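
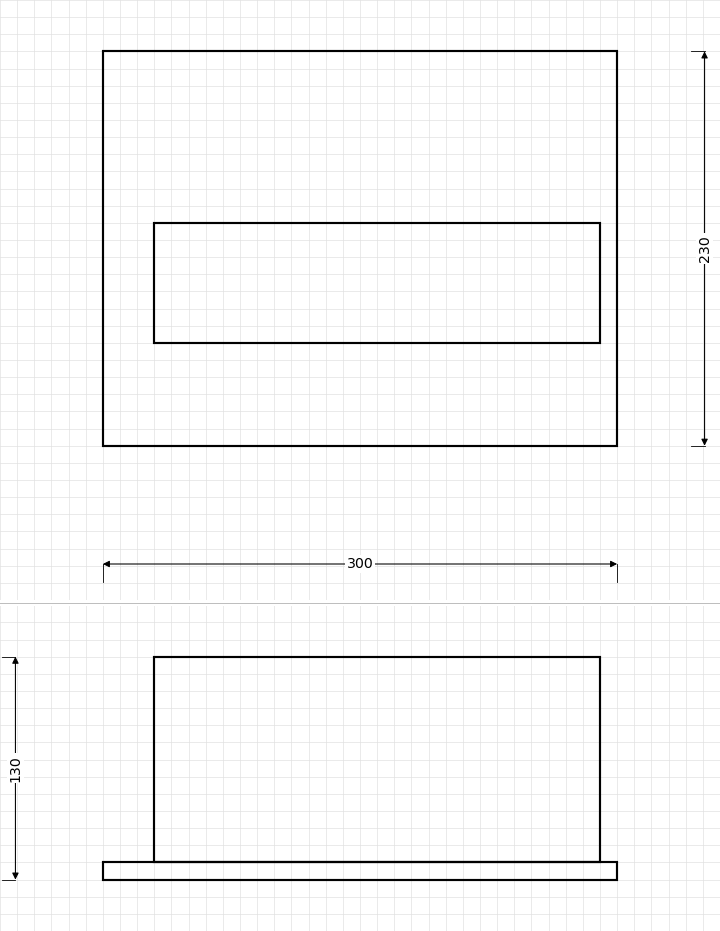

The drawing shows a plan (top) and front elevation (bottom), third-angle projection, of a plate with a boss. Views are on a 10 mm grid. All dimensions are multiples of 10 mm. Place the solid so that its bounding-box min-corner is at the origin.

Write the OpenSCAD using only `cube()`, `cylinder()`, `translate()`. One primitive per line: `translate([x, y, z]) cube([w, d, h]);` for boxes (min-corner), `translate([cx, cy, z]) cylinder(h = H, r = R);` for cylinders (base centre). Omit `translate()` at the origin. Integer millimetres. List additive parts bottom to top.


cube([300, 230, 10]);
translate([30, 60, 10]) cube([260, 70, 120]);


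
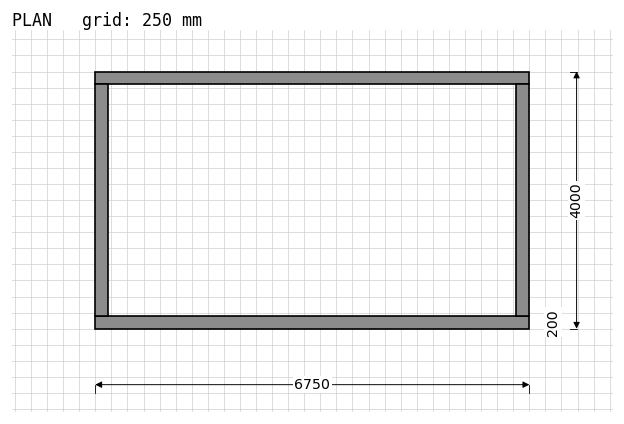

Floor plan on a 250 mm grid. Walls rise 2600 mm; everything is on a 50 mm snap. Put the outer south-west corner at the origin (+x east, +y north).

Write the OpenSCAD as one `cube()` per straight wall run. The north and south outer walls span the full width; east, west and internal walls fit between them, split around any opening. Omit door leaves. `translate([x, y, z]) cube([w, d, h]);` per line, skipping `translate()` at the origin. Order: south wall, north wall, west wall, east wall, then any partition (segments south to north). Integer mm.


cube([6750, 200, 2600]);
translate([0, 3800, 0]) cube([6750, 200, 2600]);
translate([0, 200, 0]) cube([200, 3600, 2600]);
translate([6550, 200, 0]) cube([200, 3600, 2600]);


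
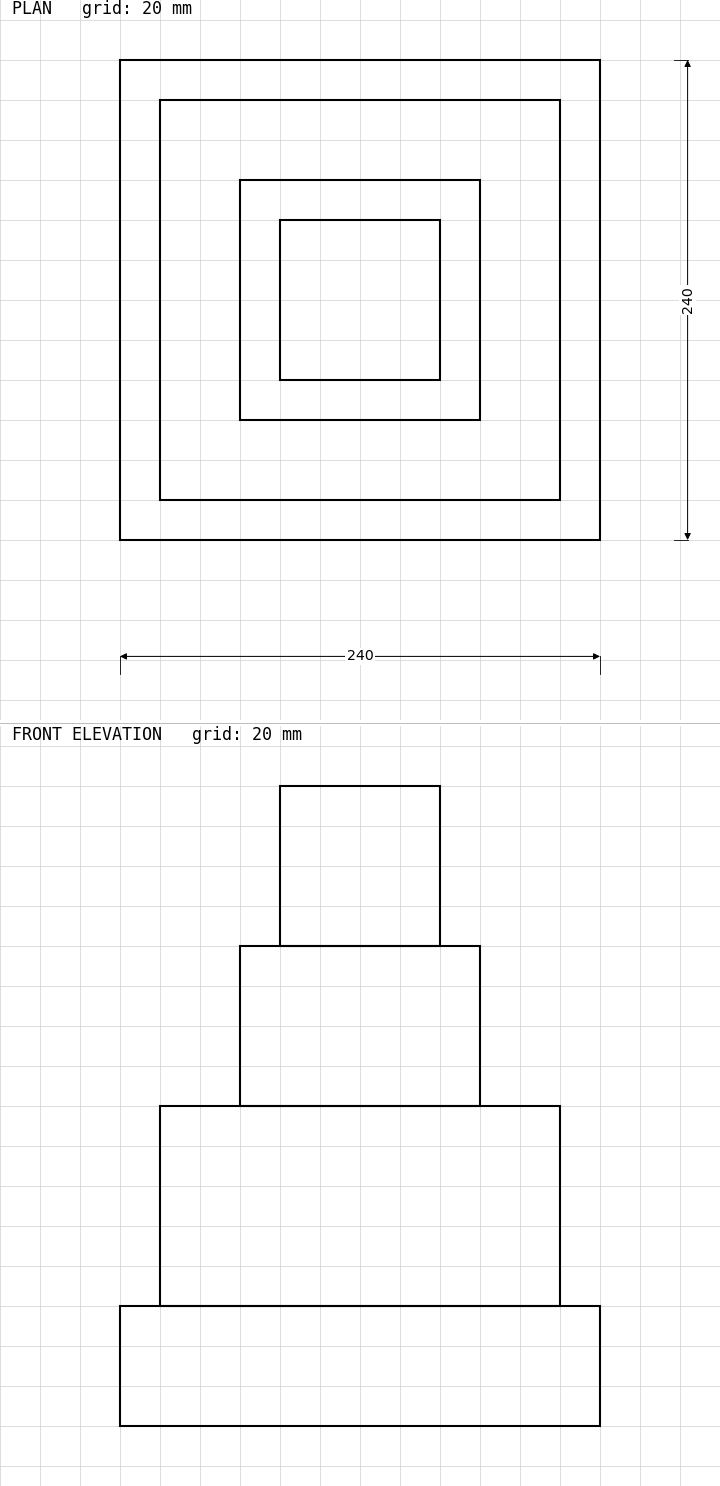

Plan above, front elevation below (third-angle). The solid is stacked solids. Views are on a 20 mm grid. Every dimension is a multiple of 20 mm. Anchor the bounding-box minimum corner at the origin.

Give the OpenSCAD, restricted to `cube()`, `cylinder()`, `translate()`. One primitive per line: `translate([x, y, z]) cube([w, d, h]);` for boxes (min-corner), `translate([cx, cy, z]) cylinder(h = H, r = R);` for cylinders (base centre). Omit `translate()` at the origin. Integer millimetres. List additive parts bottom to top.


cube([240, 240, 60]);
translate([20, 20, 60]) cube([200, 200, 100]);
translate([60, 60, 160]) cube([120, 120, 80]);
translate([80, 80, 240]) cube([80, 80, 80]);


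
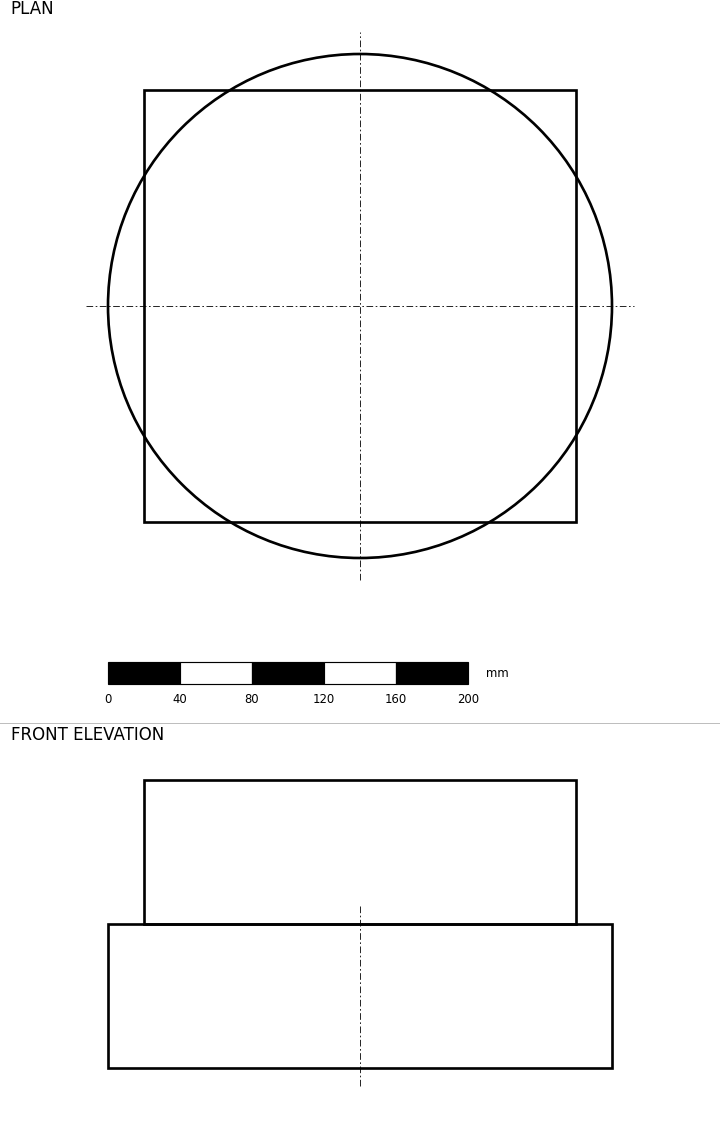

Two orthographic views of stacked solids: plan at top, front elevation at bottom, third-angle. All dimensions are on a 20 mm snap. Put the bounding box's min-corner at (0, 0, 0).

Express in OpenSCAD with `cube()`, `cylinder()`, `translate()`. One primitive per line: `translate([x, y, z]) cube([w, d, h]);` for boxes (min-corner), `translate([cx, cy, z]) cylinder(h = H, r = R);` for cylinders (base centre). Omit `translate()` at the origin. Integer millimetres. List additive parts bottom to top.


translate([140, 140, 0]) cylinder(h = 80, r = 140);
translate([20, 20, 80]) cube([240, 240, 80]);


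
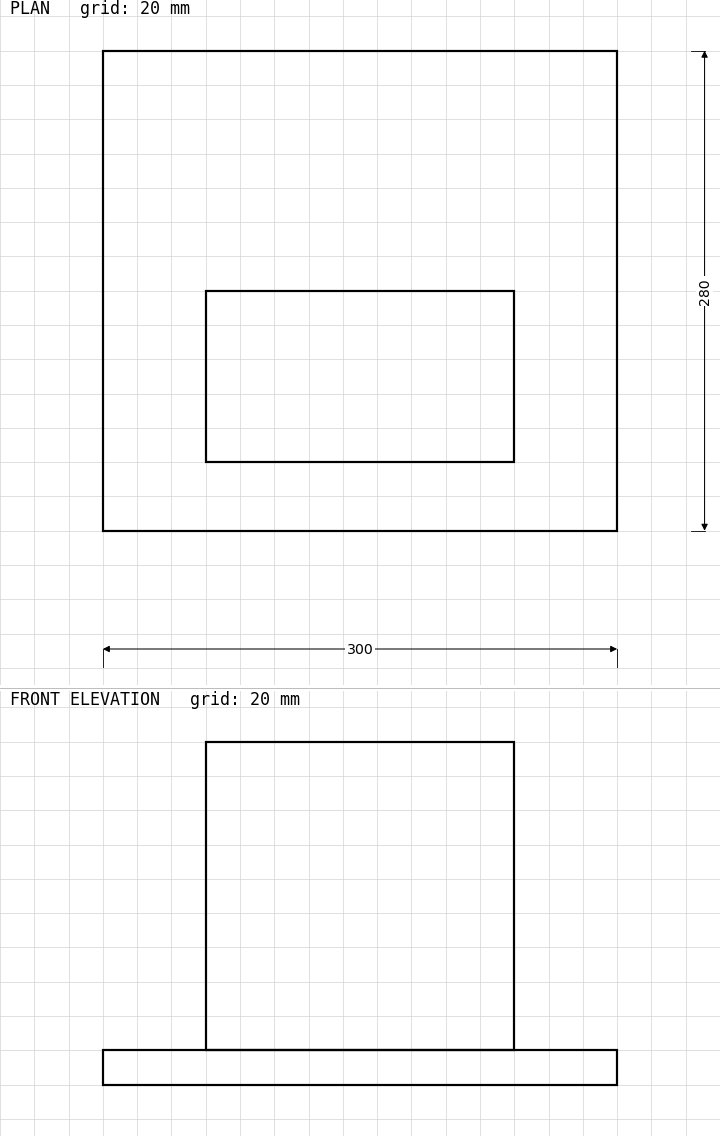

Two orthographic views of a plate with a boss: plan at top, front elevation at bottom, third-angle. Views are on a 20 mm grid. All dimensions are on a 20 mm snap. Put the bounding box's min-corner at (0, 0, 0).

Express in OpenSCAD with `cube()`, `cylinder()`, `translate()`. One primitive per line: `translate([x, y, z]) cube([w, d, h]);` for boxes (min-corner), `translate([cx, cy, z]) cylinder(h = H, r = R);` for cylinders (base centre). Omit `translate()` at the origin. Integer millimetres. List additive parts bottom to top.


cube([300, 280, 20]);
translate([60, 40, 20]) cube([180, 100, 180]);


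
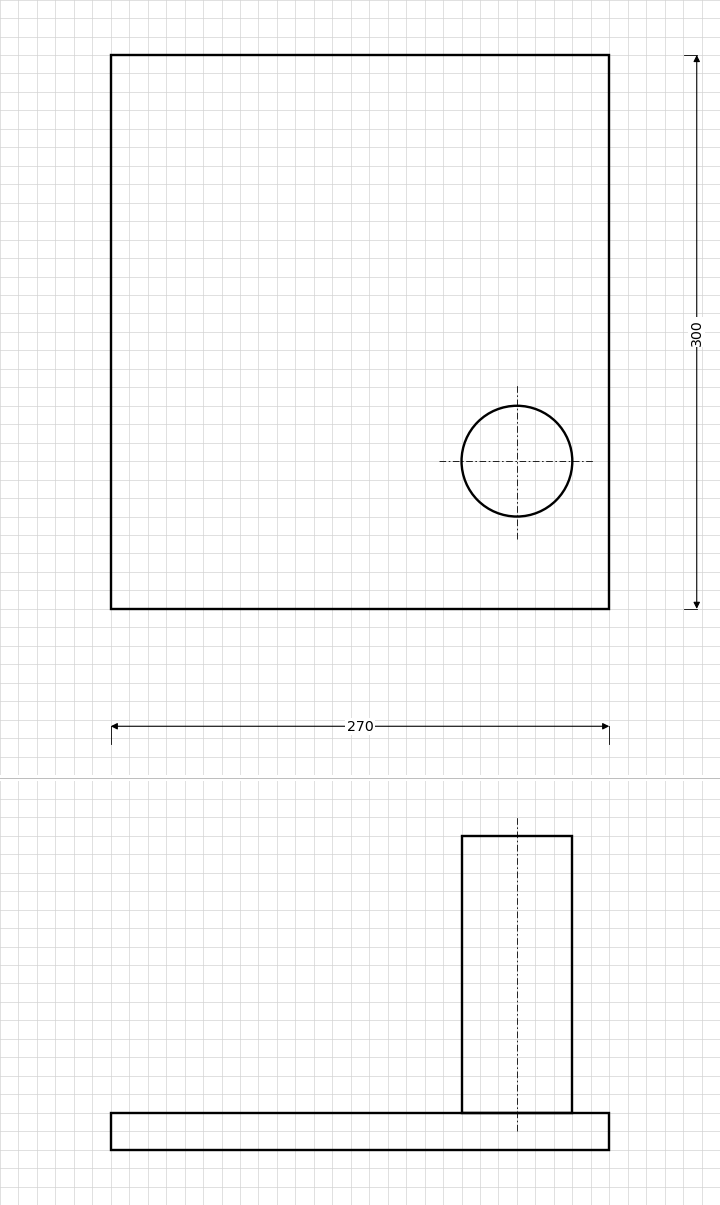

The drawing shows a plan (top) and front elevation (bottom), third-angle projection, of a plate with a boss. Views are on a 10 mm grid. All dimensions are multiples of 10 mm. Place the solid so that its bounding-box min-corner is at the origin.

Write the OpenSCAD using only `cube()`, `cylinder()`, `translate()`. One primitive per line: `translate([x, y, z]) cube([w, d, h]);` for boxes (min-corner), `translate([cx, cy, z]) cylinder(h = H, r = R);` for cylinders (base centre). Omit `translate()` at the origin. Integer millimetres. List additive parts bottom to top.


cube([270, 300, 20]);
translate([220, 80, 20]) cylinder(h = 150, r = 30);


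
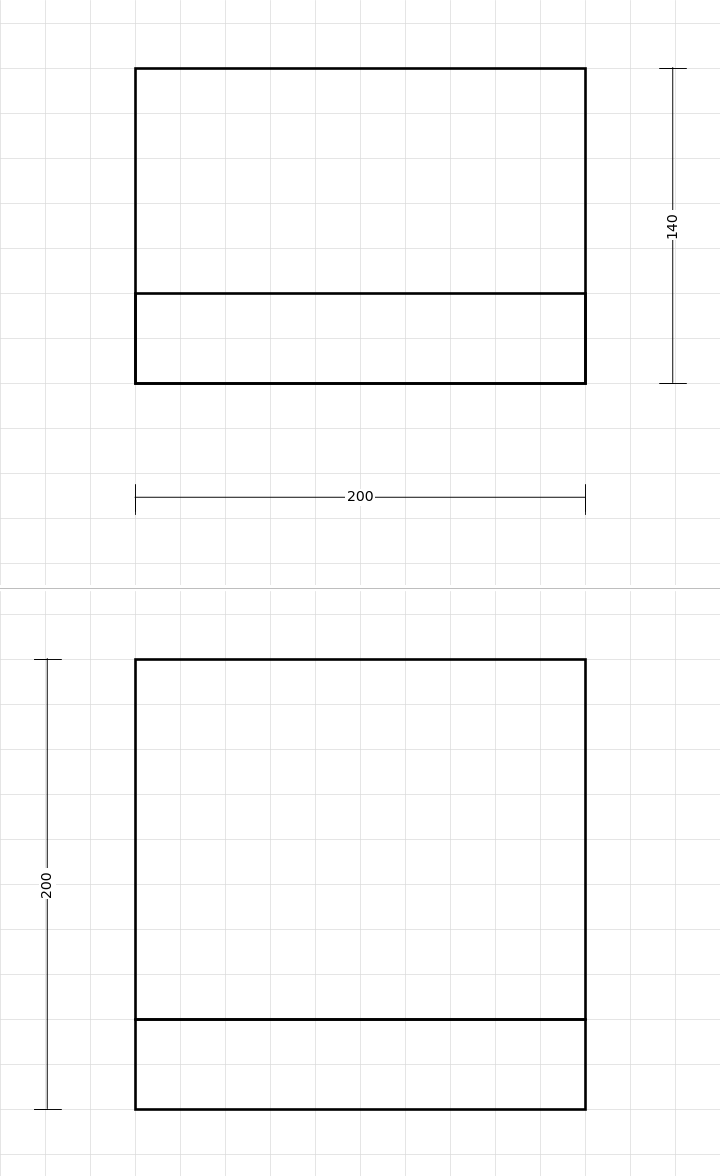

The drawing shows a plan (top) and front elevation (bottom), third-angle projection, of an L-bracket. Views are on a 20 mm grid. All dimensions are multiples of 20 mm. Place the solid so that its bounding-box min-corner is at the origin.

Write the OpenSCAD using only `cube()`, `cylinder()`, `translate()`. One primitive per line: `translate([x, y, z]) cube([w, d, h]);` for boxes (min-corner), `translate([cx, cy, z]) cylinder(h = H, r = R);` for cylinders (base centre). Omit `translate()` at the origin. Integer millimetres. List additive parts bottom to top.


cube([200, 140, 40]);
translate([0, 0, 40]) cube([200, 40, 160]);


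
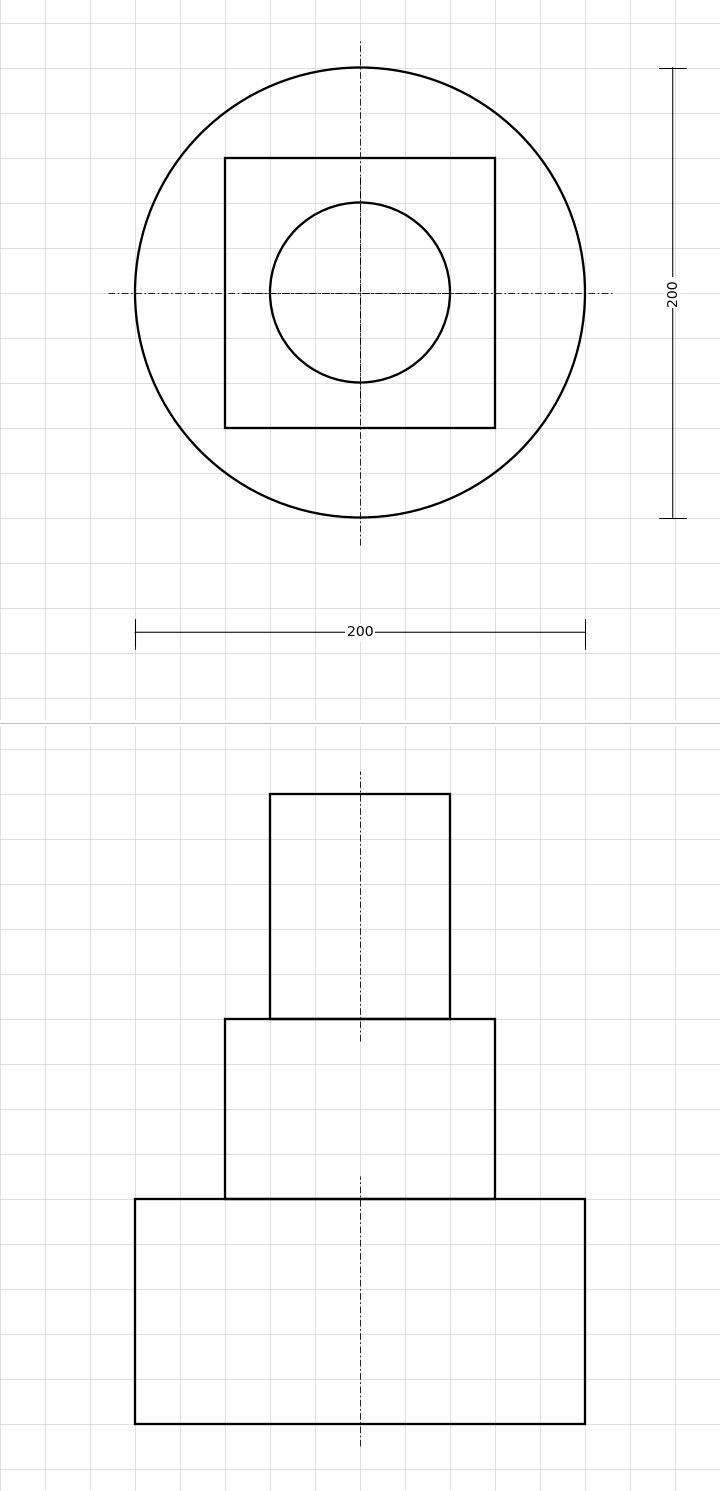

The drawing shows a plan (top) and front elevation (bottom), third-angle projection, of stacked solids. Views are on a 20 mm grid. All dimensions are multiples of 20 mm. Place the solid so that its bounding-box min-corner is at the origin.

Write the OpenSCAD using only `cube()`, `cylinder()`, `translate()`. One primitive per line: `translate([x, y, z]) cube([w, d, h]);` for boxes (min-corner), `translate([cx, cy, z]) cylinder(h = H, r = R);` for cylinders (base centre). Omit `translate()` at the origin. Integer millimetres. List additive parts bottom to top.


translate([100, 100, 0]) cylinder(h = 100, r = 100);
translate([40, 40, 100]) cube([120, 120, 80]);
translate([100, 100, 180]) cylinder(h = 100, r = 40);


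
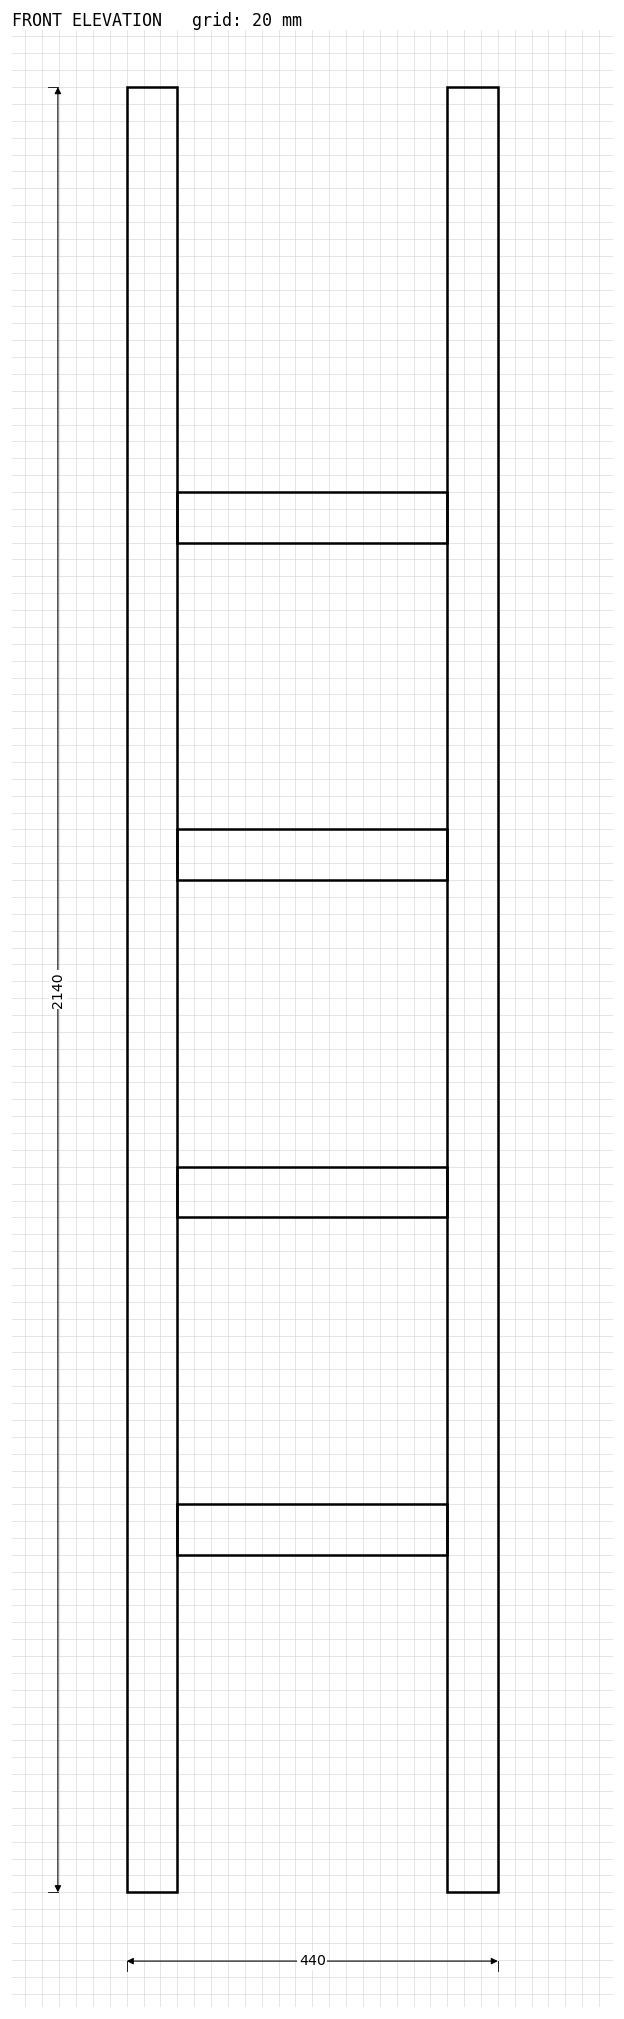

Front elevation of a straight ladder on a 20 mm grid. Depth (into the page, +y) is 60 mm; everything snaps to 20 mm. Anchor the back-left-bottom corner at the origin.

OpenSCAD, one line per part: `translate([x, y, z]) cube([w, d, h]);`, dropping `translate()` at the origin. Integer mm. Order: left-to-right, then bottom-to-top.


cube([60, 60, 2140]);
translate([60, 0, 400]) cube([320, 60, 60]);
translate([60, 0, 800]) cube([320, 60, 60]);
translate([60, 0, 1200]) cube([320, 60, 60]);
translate([60, 0, 1600]) cube([320, 60, 60]);
translate([380, 0, 0]) cube([60, 60, 2140]);


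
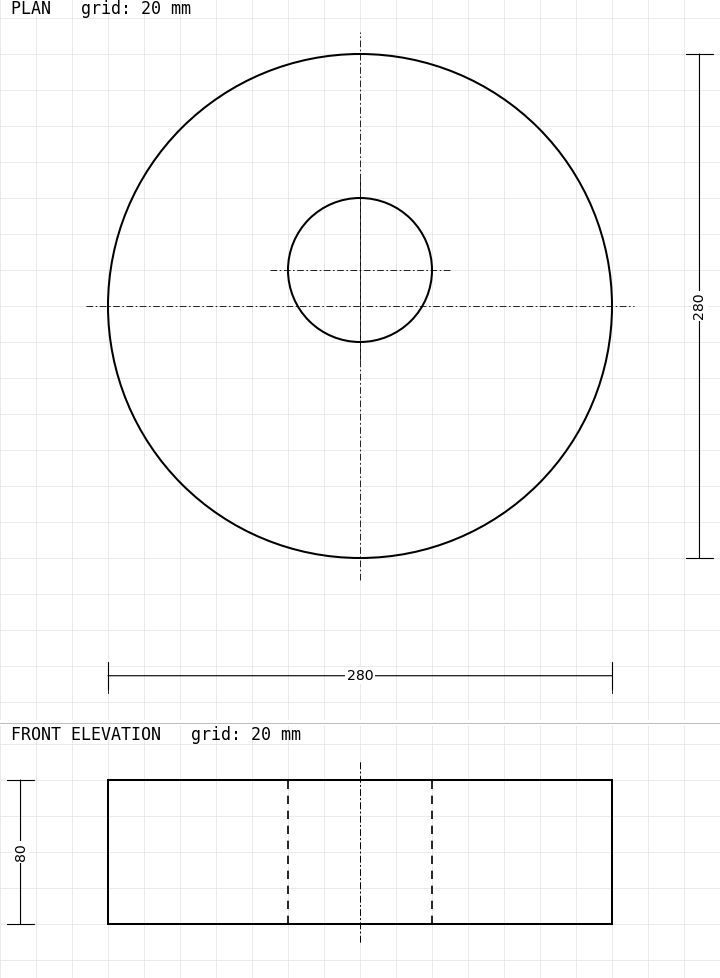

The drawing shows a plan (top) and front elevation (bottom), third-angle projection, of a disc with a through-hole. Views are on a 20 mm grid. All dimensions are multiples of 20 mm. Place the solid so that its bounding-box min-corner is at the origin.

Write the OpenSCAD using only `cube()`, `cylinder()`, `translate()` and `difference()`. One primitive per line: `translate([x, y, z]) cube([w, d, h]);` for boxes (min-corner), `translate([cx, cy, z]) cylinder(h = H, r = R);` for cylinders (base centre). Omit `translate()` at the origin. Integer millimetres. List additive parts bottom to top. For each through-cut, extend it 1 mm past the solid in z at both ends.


difference() {
  translate([140, 140, 0]) cylinder(h = 80, r = 140);
  translate([140, 160, -1]) cylinder(h = 82, r = 40);
}


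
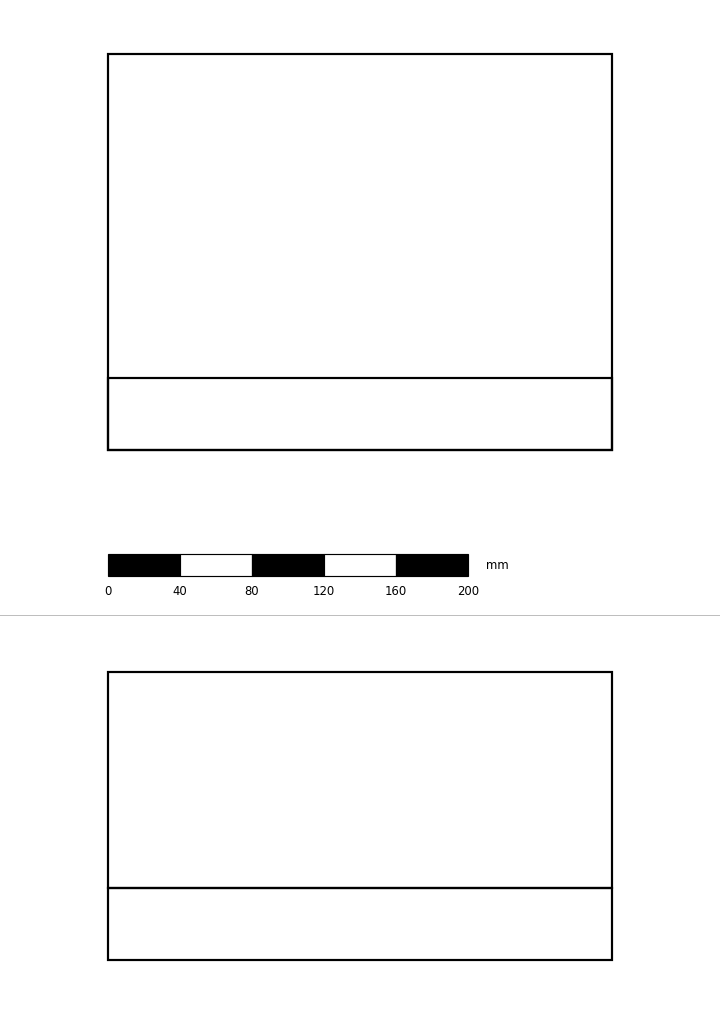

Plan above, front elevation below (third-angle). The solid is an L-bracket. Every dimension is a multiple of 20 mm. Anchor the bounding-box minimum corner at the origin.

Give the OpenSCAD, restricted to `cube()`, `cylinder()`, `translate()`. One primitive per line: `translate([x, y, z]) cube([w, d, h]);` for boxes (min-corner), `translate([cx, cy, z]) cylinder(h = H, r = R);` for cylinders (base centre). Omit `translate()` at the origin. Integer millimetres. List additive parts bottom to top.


cube([280, 220, 40]);
translate([0, 0, 40]) cube([280, 40, 120]);


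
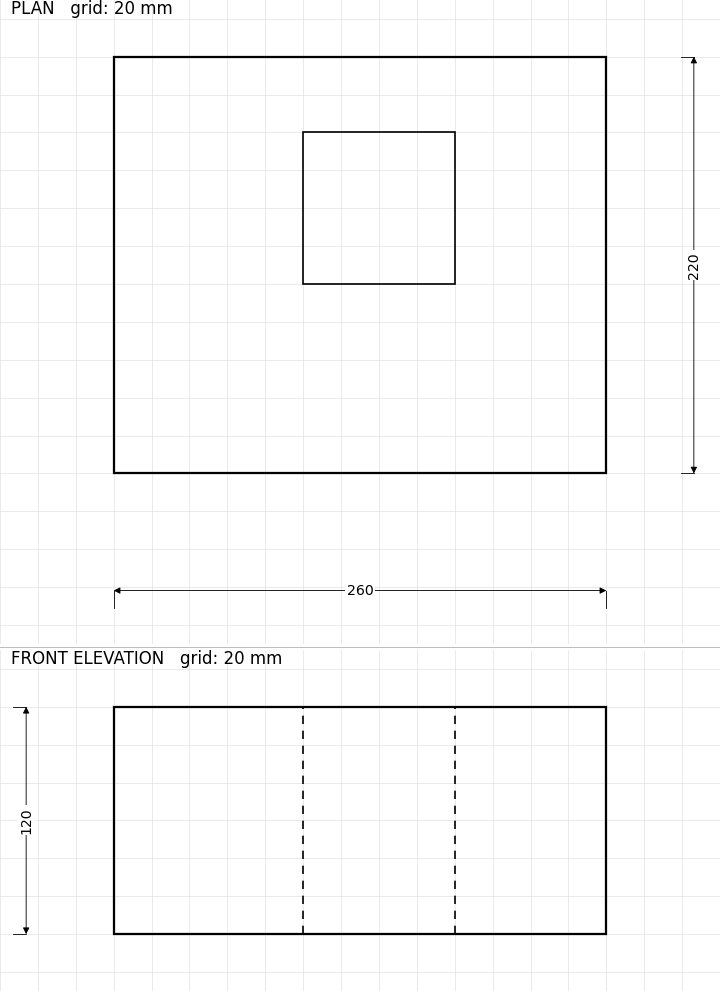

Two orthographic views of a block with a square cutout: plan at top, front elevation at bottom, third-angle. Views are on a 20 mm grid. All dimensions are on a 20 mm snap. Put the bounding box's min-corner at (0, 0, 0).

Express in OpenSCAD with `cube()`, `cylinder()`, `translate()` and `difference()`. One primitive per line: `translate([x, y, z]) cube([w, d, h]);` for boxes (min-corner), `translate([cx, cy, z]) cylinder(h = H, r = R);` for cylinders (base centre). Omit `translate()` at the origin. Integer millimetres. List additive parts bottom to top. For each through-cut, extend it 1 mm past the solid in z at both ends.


difference() {
  cube([260, 220, 120]);
  translate([100, 100, -1]) cube([80, 80, 122]);
}


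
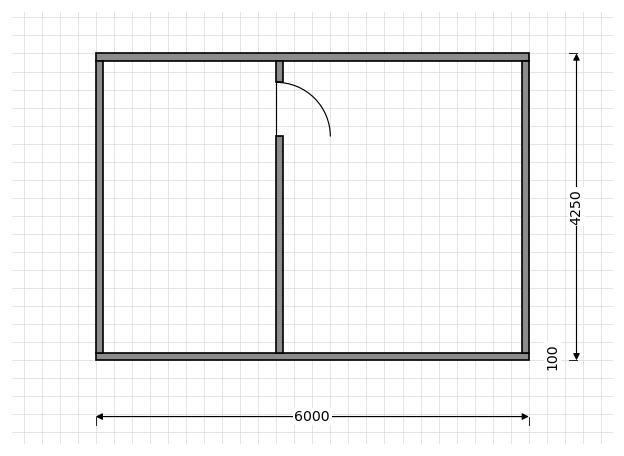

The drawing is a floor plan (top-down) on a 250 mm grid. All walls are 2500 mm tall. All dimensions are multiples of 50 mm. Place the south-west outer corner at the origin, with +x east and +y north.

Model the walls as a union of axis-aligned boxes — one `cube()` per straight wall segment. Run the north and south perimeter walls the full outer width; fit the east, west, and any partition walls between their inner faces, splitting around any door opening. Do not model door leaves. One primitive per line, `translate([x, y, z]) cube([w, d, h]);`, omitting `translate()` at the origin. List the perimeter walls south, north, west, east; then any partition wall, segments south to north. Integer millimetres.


cube([6000, 100, 2500]);
translate([0, 4150, 0]) cube([6000, 100, 2500]);
translate([0, 100, 0]) cube([100, 4050, 2500]);
translate([5900, 100, 0]) cube([100, 4050, 2500]);
translate([2500, 100, 0]) cube([100, 3000, 2500]);
translate([2500, 3850, 0]) cube([100, 300, 2500]);


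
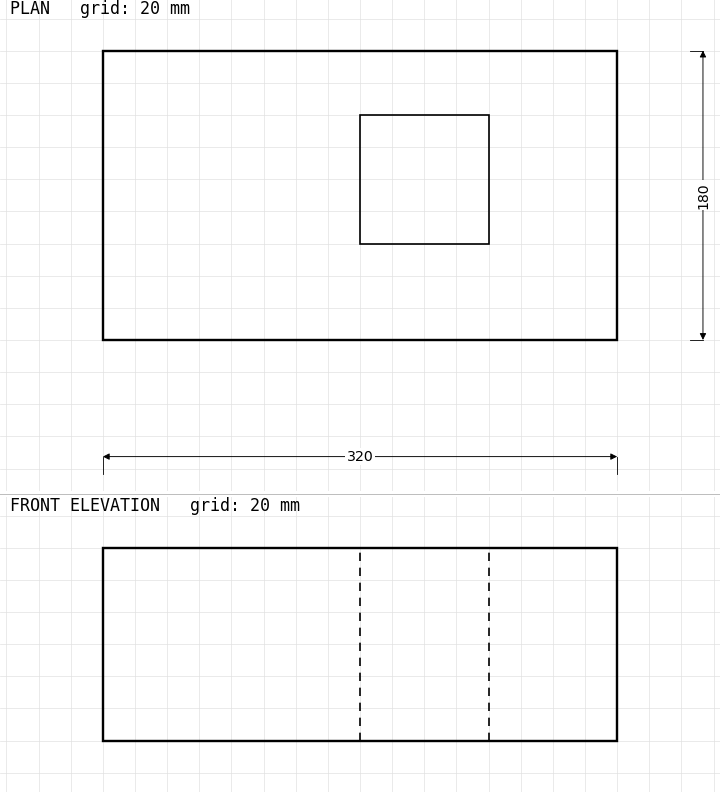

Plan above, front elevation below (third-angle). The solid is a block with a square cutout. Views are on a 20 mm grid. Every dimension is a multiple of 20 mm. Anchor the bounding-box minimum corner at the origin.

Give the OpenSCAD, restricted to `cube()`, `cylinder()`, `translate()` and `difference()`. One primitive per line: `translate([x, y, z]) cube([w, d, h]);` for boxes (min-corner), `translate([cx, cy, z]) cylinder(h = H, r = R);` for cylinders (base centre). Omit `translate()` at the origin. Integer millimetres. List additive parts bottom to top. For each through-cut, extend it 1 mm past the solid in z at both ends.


difference() {
  cube([320, 180, 120]);
  translate([160, 60, -1]) cube([80, 80, 122]);
}


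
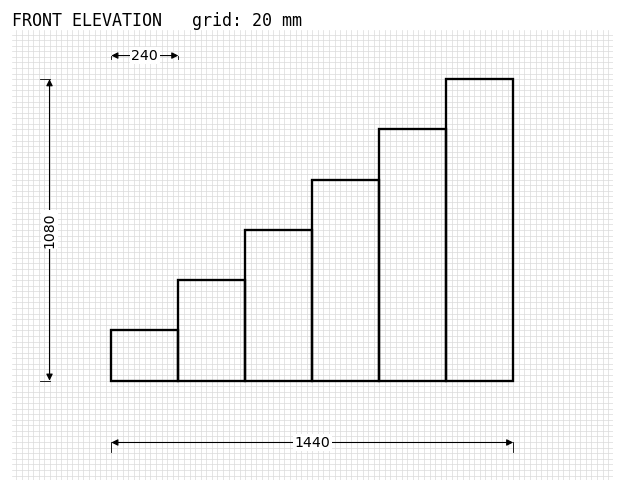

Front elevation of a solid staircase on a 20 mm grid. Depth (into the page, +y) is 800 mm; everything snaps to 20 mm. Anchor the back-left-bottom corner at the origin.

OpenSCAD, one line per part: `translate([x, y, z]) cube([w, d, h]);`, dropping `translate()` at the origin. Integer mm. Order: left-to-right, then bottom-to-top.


cube([240, 800, 180]);
translate([240, 0, 0]) cube([240, 800, 360]);
translate([480, 0, 0]) cube([240, 800, 540]);
translate([720, 0, 0]) cube([240, 800, 720]);
translate([960, 0, 0]) cube([240, 800, 900]);
translate([1200, 0, 0]) cube([240, 800, 1080]);


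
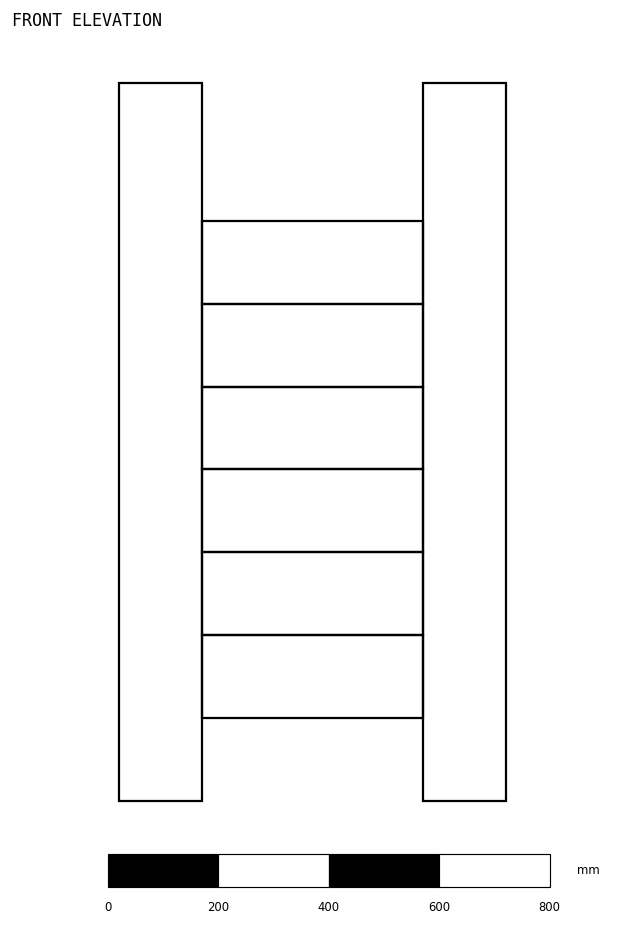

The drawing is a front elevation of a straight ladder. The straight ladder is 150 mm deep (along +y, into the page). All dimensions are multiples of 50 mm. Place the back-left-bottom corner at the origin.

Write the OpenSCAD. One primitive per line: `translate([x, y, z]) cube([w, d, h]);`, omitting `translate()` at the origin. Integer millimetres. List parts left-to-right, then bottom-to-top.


cube([150, 150, 1300]);
translate([150, 0, 150]) cube([400, 150, 150]);
translate([150, 0, 300]) cube([400, 150, 150]);
translate([150, 0, 450]) cube([400, 150, 150]);
translate([150, 0, 600]) cube([400, 150, 150]);
translate([150, 0, 750]) cube([400, 150, 150]);
translate([150, 0, 900]) cube([400, 150, 150]);
translate([550, 0, 0]) cube([150, 150, 1300]);


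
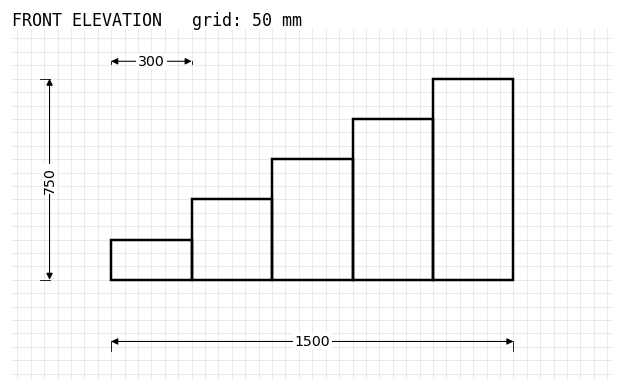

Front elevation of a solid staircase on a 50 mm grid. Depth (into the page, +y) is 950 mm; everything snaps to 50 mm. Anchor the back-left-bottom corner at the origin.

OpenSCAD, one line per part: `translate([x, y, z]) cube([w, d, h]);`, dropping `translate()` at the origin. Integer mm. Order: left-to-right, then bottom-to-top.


cube([300, 950, 150]);
translate([300, 0, 0]) cube([300, 950, 300]);
translate([600, 0, 0]) cube([300, 950, 450]);
translate([900, 0, 0]) cube([300, 950, 600]);
translate([1200, 0, 0]) cube([300, 950, 750]);


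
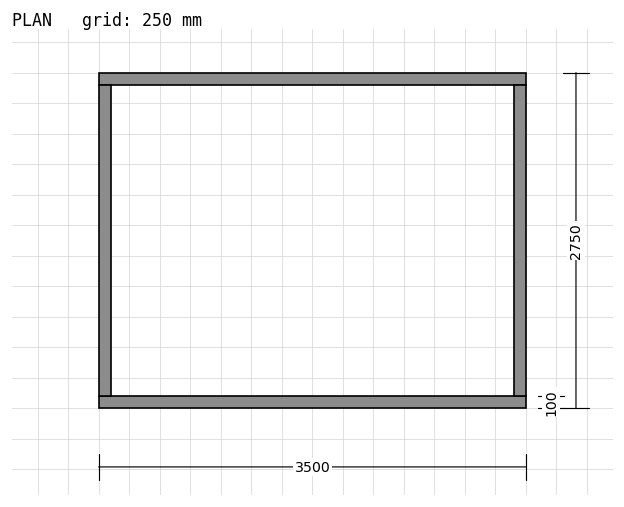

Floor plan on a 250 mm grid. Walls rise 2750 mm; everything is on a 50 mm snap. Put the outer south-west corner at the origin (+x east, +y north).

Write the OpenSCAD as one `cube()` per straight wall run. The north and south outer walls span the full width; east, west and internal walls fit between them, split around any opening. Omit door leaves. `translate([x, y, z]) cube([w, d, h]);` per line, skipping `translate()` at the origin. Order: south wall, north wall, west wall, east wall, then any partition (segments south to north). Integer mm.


cube([3500, 100, 2750]);
translate([0, 2650, 0]) cube([3500, 100, 2750]);
translate([0, 100, 0]) cube([100, 2550, 2750]);
translate([3400, 100, 0]) cube([100, 2550, 2750]);


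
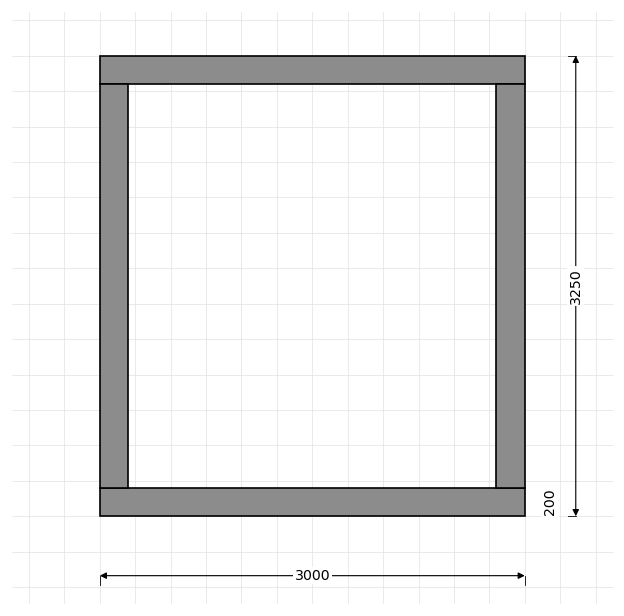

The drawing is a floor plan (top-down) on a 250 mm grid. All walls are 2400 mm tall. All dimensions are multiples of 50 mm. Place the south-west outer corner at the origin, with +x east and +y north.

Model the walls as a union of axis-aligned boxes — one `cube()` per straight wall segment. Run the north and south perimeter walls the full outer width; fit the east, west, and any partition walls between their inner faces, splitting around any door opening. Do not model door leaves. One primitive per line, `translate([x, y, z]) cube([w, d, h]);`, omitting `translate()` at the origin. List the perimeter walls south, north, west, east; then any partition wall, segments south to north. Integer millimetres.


cube([3000, 200, 2400]);
translate([0, 3050, 0]) cube([3000, 200, 2400]);
translate([0, 200, 0]) cube([200, 2850, 2400]);
translate([2800, 200, 0]) cube([200, 2850, 2400]);


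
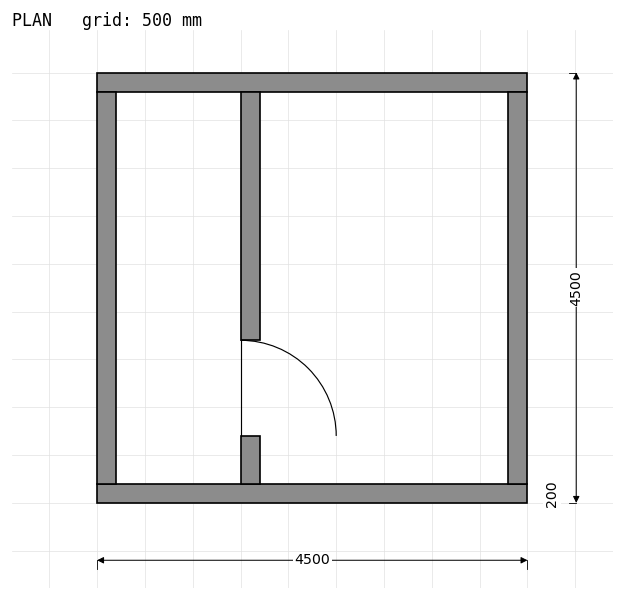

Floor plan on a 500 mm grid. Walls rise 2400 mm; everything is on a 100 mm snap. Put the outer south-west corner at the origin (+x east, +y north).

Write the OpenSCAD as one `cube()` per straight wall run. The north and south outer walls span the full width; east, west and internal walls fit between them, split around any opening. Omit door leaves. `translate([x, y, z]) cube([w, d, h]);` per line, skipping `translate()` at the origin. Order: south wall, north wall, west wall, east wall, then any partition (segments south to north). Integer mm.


cube([4500, 200, 2400]);
translate([0, 4300, 0]) cube([4500, 200, 2400]);
translate([0, 200, 0]) cube([200, 4100, 2400]);
translate([4300, 200, 0]) cube([200, 4100, 2400]);
translate([1500, 200, 0]) cube([200, 500, 2400]);
translate([1500, 1700, 0]) cube([200, 2600, 2400]);


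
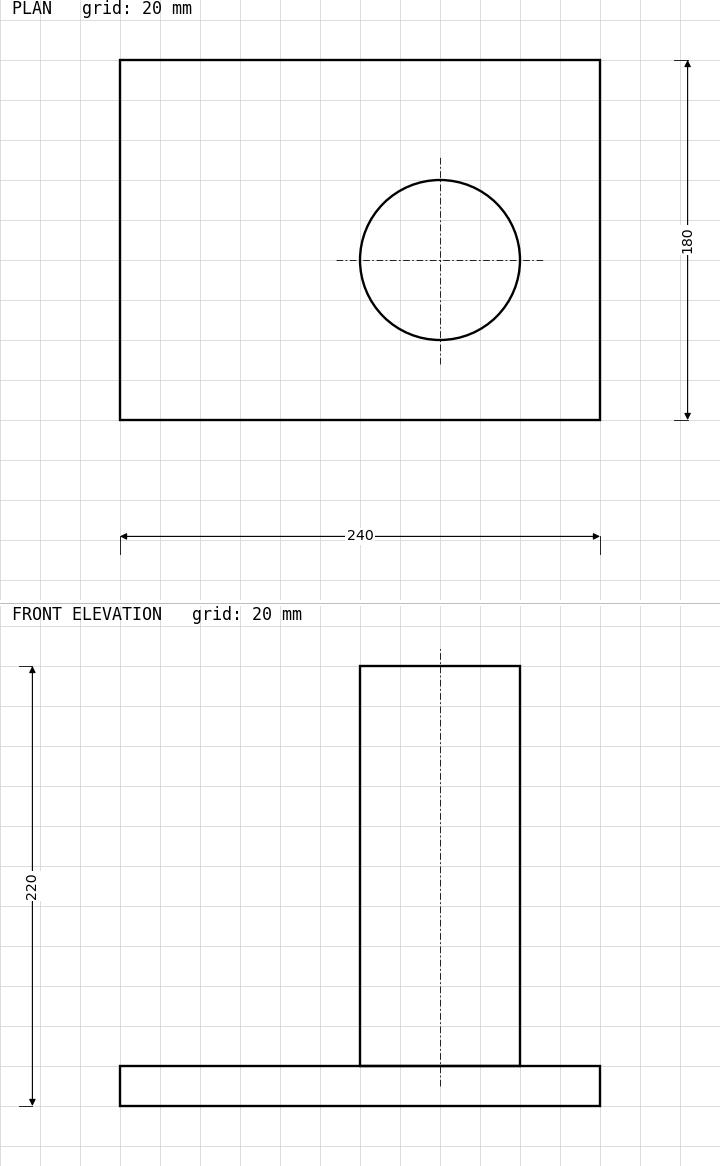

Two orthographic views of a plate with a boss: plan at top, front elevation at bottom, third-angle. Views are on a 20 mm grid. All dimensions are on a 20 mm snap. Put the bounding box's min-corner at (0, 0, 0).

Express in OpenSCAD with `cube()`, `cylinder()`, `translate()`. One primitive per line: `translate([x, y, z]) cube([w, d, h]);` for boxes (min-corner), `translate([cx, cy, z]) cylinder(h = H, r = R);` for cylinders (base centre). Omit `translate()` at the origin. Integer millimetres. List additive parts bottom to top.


cube([240, 180, 20]);
translate([160, 80, 20]) cylinder(h = 200, r = 40);


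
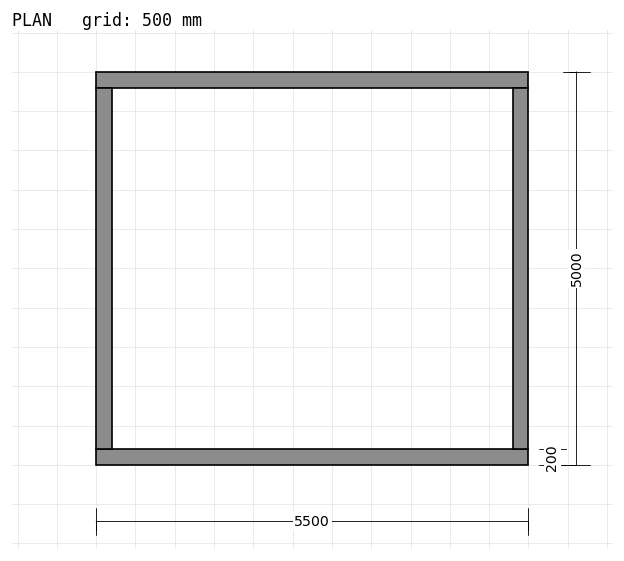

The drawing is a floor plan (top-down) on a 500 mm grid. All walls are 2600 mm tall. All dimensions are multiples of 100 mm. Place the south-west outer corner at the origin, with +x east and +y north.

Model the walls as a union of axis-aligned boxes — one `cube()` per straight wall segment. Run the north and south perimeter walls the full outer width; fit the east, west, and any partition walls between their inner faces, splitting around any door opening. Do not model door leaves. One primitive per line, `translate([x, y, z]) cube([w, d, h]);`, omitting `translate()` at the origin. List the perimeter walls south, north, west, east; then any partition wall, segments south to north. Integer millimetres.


cube([5500, 200, 2600]);
translate([0, 4800, 0]) cube([5500, 200, 2600]);
translate([0, 200, 0]) cube([200, 4600, 2600]);
translate([5300, 200, 0]) cube([200, 4600, 2600]);


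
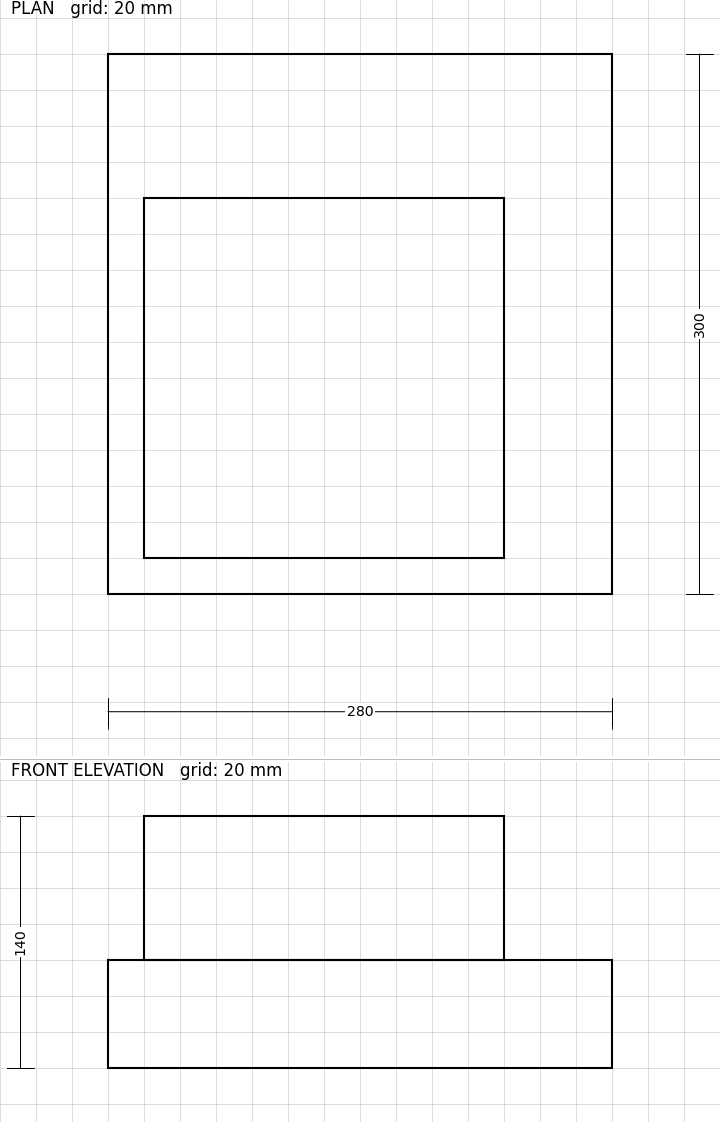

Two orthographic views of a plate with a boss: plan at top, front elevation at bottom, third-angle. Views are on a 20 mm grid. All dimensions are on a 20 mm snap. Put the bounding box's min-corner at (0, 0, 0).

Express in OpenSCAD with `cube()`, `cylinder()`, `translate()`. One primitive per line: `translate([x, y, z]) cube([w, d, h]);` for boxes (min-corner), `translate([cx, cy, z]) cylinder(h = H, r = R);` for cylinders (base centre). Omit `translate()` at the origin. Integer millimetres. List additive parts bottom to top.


cube([280, 300, 60]);
translate([20, 20, 60]) cube([200, 200, 80]);


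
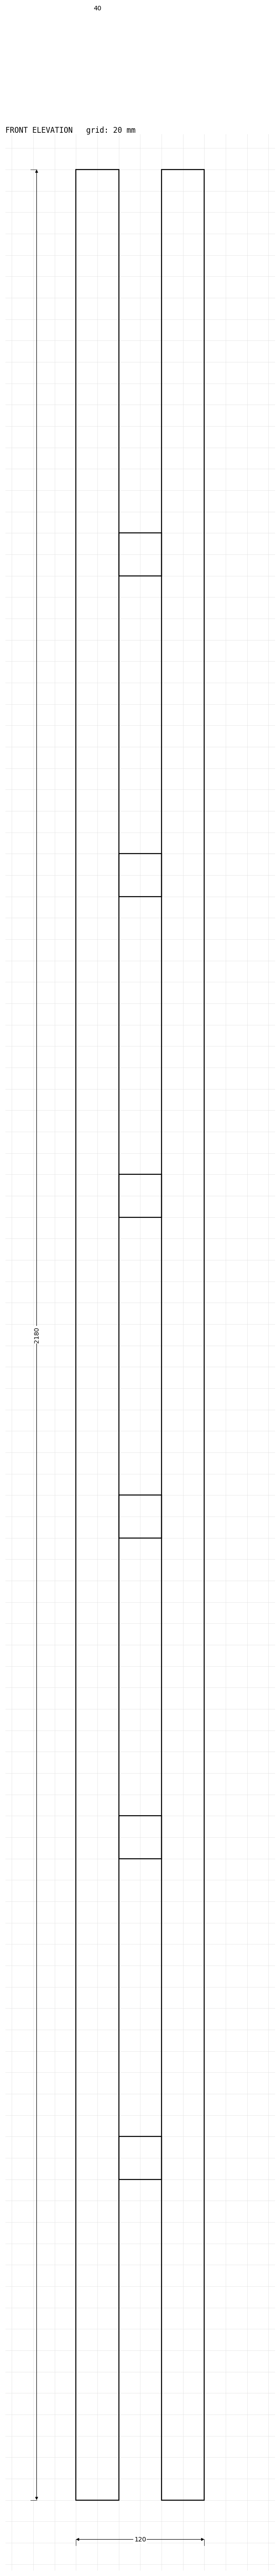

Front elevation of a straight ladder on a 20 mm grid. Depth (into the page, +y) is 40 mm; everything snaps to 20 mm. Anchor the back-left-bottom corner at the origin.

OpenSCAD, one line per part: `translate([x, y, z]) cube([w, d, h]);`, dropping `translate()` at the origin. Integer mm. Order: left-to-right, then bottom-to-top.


cube([40, 40, 2180]);
translate([40, 0, 300]) cube([40, 40, 40]);
translate([40, 0, 600]) cube([40, 40, 40]);
translate([40, 0, 900]) cube([40, 40, 40]);
translate([40, 0, 1200]) cube([40, 40, 40]);
translate([40, 0, 1500]) cube([40, 40, 40]);
translate([40, 0, 1800]) cube([40, 40, 40]);
translate([80, 0, 0]) cube([40, 40, 2180]);


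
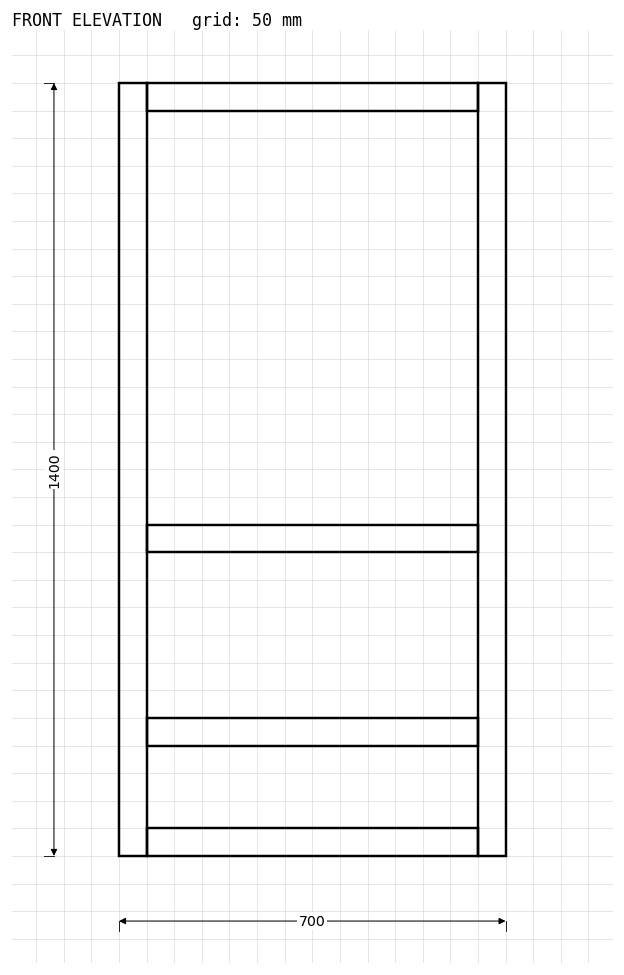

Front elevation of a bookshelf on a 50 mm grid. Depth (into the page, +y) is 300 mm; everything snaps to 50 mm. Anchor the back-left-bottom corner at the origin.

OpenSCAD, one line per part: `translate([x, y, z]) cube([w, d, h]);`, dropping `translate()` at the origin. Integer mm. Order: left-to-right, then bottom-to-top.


cube([50, 300, 1400]);
translate([50, 0, 0]) cube([600, 300, 50]);
translate([50, 0, 200]) cube([600, 300, 50]);
translate([50, 0, 550]) cube([600, 300, 50]);
translate([50, 0, 1350]) cube([600, 300, 50]);
translate([650, 0, 0]) cube([50, 300, 1400]);


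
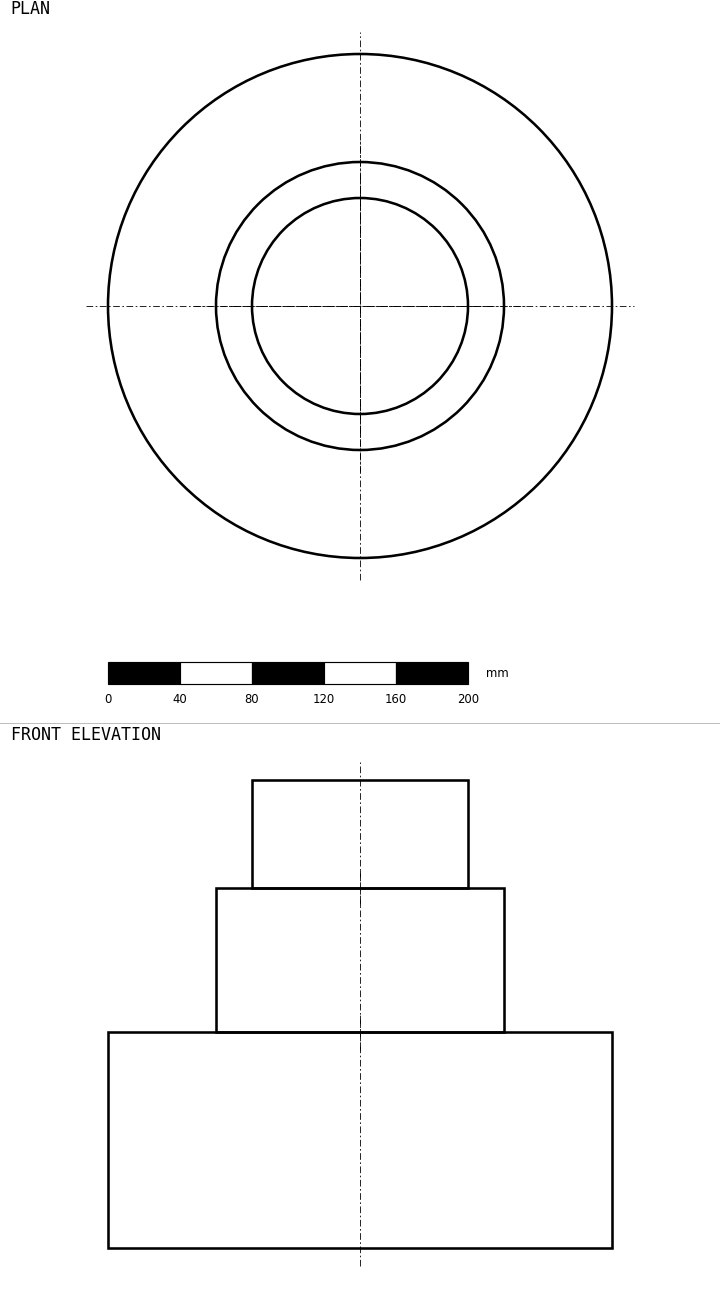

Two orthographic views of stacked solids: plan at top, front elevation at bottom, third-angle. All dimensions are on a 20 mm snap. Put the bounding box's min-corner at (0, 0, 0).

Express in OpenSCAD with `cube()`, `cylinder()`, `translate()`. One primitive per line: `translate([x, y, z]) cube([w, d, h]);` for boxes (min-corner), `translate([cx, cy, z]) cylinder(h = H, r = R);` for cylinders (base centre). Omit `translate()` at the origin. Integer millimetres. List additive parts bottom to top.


translate([140, 140, 0]) cylinder(h = 120, r = 140);
translate([140, 140, 120]) cylinder(h = 80, r = 80);
translate([140, 140, 200]) cylinder(h = 60, r = 60);


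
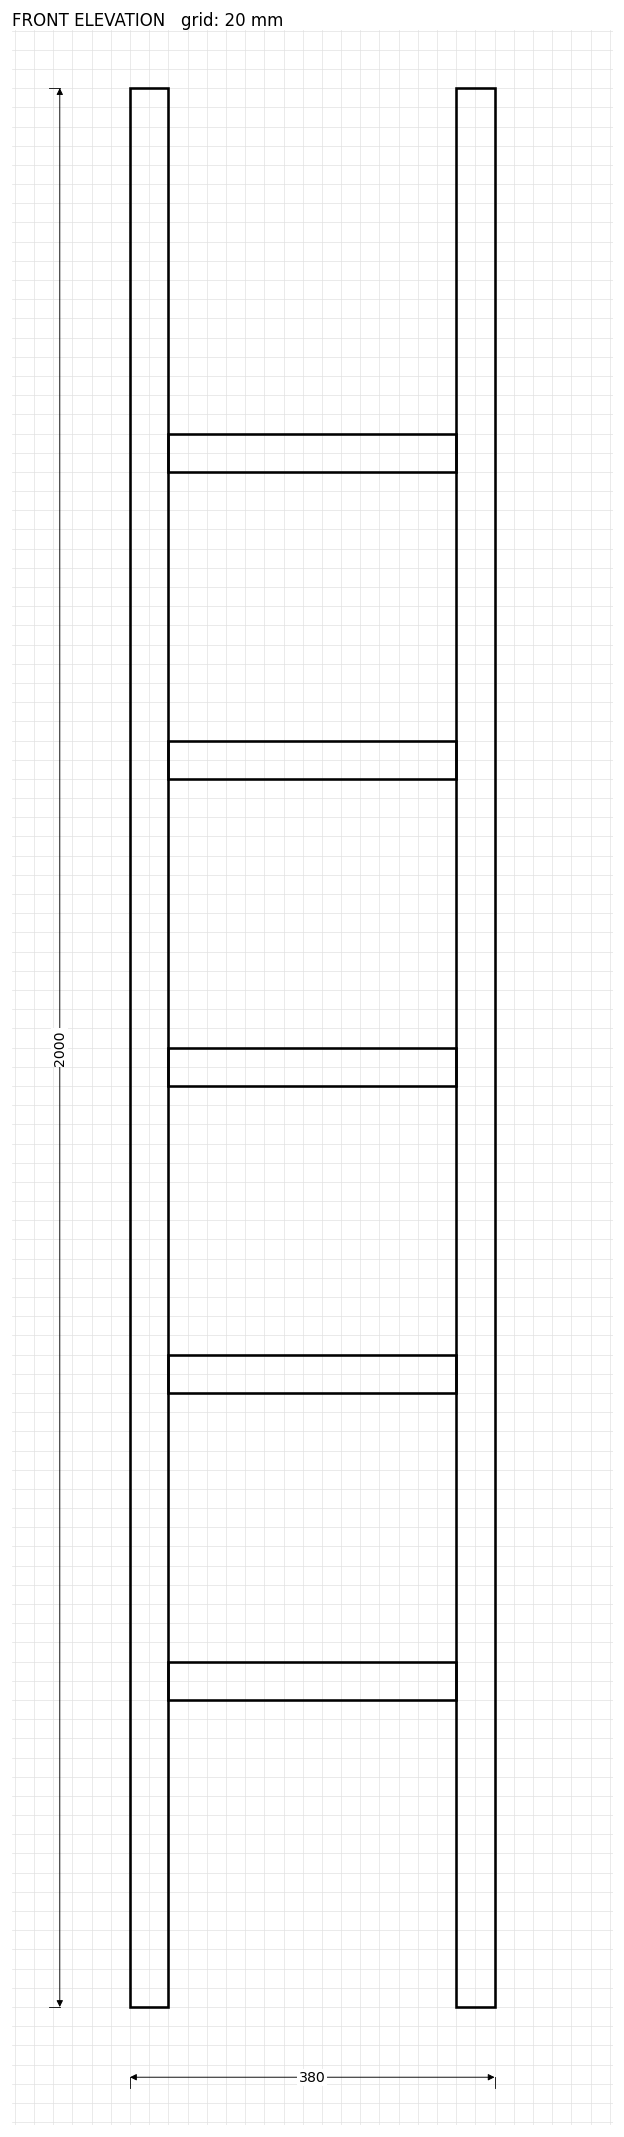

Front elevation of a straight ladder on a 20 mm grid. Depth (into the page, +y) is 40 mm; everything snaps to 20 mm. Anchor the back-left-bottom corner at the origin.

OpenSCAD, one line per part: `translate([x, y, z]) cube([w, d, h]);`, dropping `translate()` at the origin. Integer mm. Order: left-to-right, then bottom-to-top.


cube([40, 40, 2000]);
translate([40, 0, 320]) cube([300, 40, 40]);
translate([40, 0, 640]) cube([300, 40, 40]);
translate([40, 0, 960]) cube([300, 40, 40]);
translate([40, 0, 1280]) cube([300, 40, 40]);
translate([40, 0, 1600]) cube([300, 40, 40]);
translate([340, 0, 0]) cube([40, 40, 2000]);


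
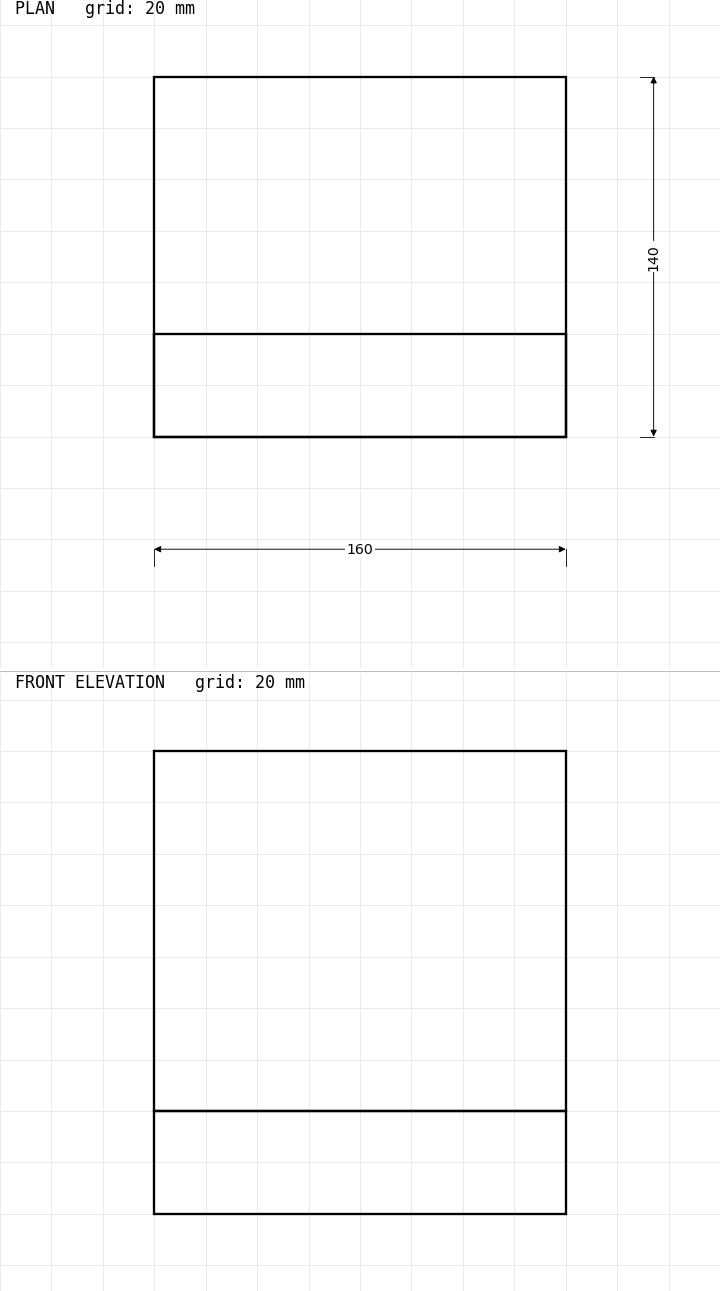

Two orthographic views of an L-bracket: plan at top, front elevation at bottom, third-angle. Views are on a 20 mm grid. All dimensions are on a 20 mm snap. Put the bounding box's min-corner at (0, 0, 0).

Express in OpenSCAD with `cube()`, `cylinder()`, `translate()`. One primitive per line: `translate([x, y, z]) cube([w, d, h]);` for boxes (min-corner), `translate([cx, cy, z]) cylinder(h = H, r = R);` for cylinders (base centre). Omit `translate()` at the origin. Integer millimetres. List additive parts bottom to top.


cube([160, 140, 40]);
translate([0, 0, 40]) cube([160, 40, 140]);


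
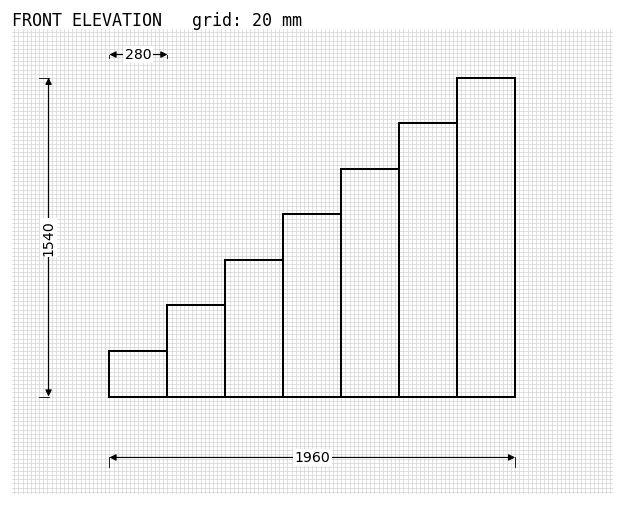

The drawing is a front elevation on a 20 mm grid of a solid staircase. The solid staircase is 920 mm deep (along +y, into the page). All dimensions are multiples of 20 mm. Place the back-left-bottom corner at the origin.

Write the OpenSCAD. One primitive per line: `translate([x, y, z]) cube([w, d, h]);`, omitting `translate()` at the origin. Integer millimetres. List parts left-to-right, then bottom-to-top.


cube([280, 920, 220]);
translate([280, 0, 0]) cube([280, 920, 440]);
translate([560, 0, 0]) cube([280, 920, 660]);
translate([840, 0, 0]) cube([280, 920, 880]);
translate([1120, 0, 0]) cube([280, 920, 1100]);
translate([1400, 0, 0]) cube([280, 920, 1320]);
translate([1680, 0, 0]) cube([280, 920, 1540]);


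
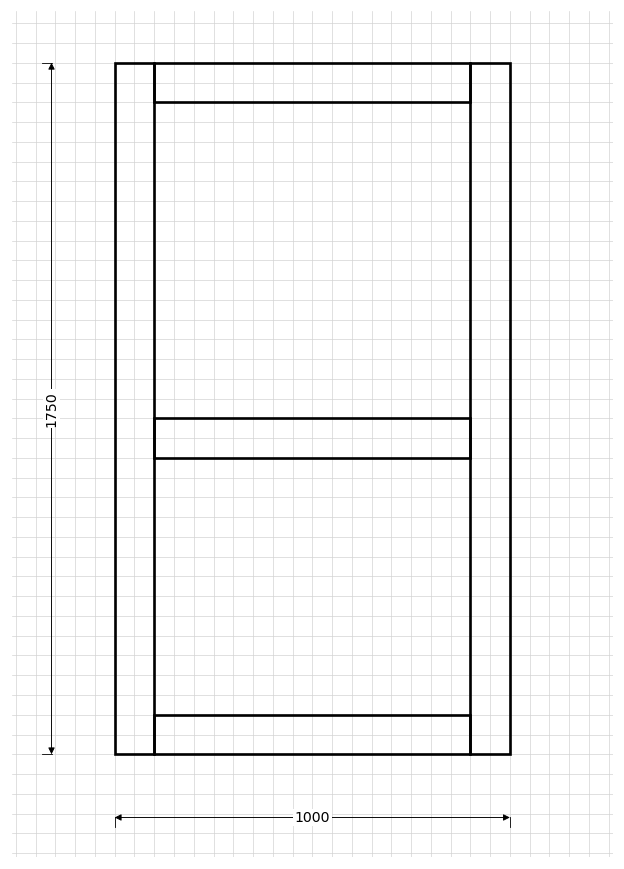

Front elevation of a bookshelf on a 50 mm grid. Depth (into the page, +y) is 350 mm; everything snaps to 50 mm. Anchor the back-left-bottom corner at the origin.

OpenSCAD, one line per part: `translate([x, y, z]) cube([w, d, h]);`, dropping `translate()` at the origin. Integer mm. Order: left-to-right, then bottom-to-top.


cube([100, 350, 1750]);
translate([100, 0, 0]) cube([800, 350, 100]);
translate([100, 0, 750]) cube([800, 350, 100]);
translate([100, 0, 1650]) cube([800, 350, 100]);
translate([900, 0, 0]) cube([100, 350, 1750]);


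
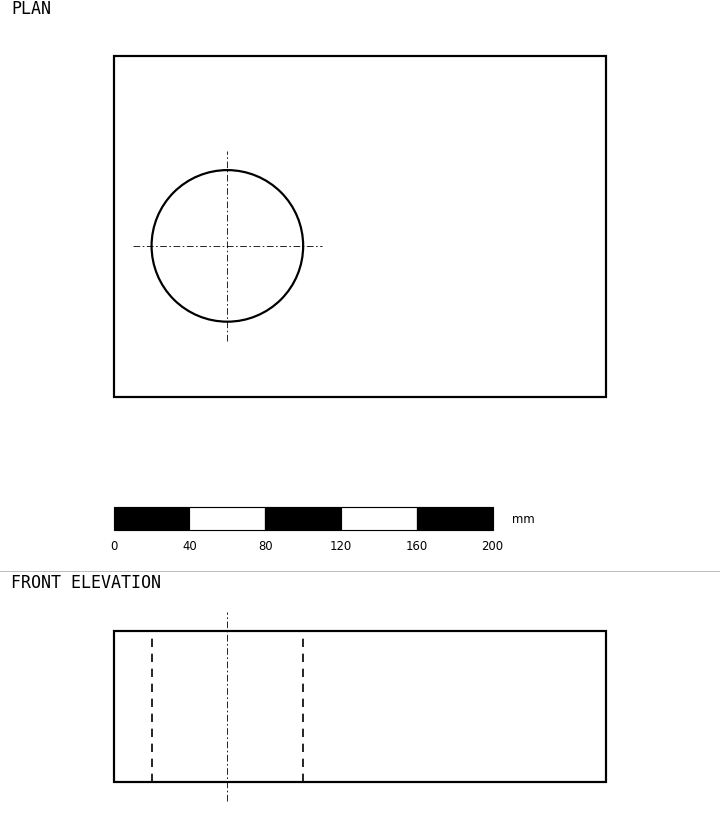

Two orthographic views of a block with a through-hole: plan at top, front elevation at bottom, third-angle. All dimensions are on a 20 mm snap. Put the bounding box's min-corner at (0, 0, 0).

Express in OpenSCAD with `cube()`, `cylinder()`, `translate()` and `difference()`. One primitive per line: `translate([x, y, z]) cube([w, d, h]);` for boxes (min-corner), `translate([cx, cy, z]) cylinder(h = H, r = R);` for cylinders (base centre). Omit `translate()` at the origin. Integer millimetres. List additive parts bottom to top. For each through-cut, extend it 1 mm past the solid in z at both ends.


difference() {
  cube([260, 180, 80]);
  translate([60, 80, -1]) cylinder(h = 82, r = 40);
}


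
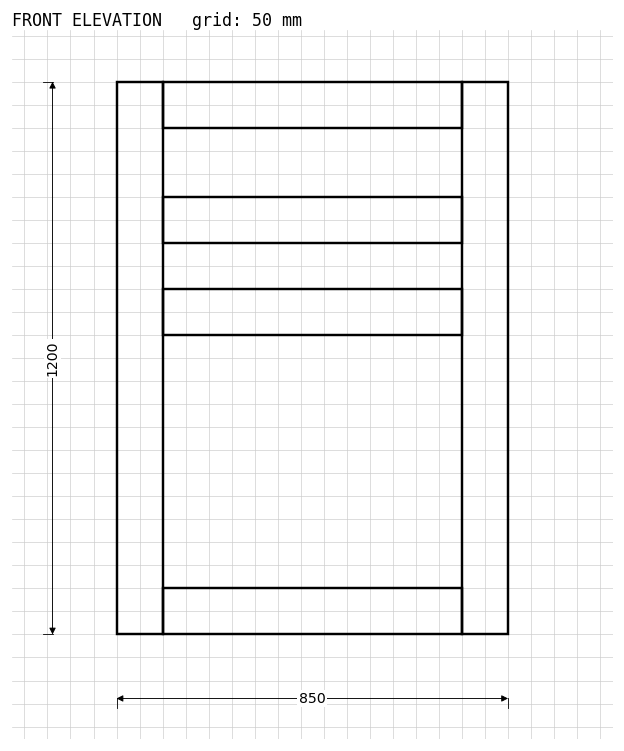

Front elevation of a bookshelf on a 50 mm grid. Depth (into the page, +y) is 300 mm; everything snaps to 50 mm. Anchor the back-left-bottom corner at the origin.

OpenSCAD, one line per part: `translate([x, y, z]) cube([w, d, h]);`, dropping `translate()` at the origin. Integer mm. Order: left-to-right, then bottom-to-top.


cube([100, 300, 1200]);
translate([100, 0, 0]) cube([650, 300, 100]);
translate([100, 0, 650]) cube([650, 300, 100]);
translate([100, 0, 850]) cube([650, 300, 100]);
translate([100, 0, 1100]) cube([650, 300, 100]);
translate([750, 0, 0]) cube([100, 300, 1200]);


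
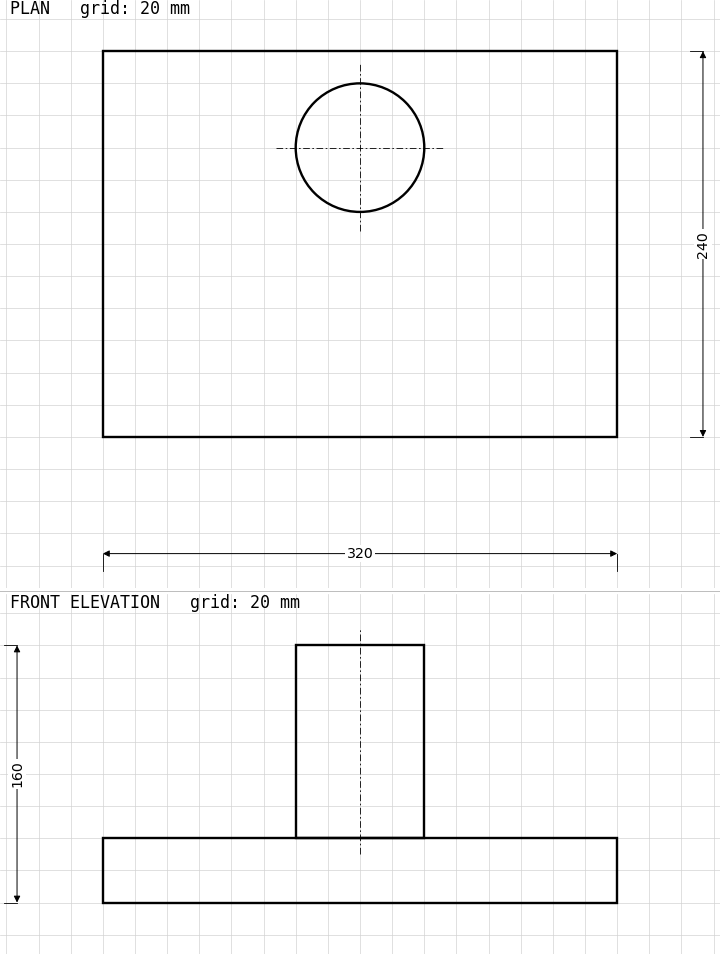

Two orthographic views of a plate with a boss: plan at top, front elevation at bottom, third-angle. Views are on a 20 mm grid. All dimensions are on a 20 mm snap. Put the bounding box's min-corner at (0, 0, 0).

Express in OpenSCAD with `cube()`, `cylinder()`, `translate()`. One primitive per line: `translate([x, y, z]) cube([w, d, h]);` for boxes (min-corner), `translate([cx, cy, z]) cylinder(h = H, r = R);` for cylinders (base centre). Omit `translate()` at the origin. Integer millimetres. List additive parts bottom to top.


cube([320, 240, 40]);
translate([160, 180, 40]) cylinder(h = 120, r = 40);


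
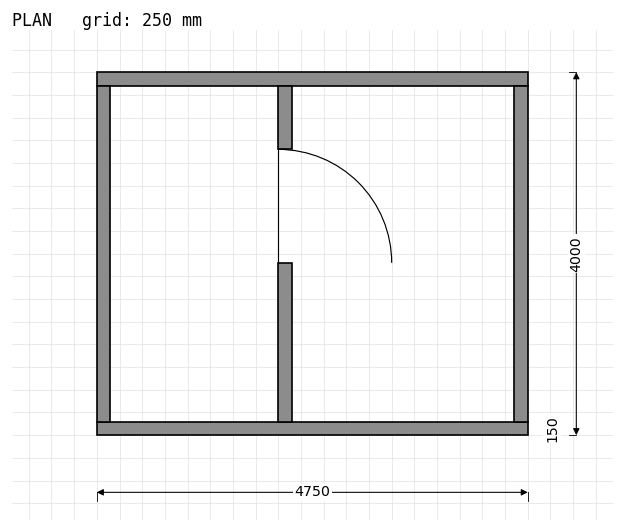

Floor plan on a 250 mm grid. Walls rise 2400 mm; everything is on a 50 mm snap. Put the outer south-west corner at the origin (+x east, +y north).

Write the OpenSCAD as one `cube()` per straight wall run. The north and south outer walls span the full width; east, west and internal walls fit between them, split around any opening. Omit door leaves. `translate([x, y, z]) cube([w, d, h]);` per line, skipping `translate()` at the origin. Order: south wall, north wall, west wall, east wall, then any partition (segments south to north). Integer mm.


cube([4750, 150, 2400]);
translate([0, 3850, 0]) cube([4750, 150, 2400]);
translate([0, 150, 0]) cube([150, 3700, 2400]);
translate([4600, 150, 0]) cube([150, 3700, 2400]);
translate([2000, 150, 0]) cube([150, 1750, 2400]);
translate([2000, 3150, 0]) cube([150, 700, 2400]);
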